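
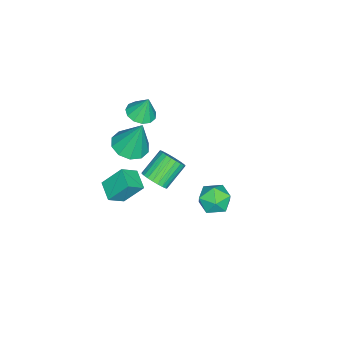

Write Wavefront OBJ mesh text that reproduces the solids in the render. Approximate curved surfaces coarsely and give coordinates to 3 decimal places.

v -3.055 -3.074 1.05
v -2.228 -3.129 1.087
v -3.085 -2.646 2.33
v -2.325 -2.696 0.94
v -2.653 -2.383 0.828
v -3.109 -2.289 0.786
v -3.549 -2.444 0.828
v -3.831 -2.799 0.941
v -3.867 -3.242 1.088
v -3.646 -3.631 1.223
v -3.237 -3.843 1.303
v -2.77 -3.811 1.303
v -2.394 -3.545 1.222
v -1.384 -1.667 -2.71
v -0.847 -1.532 -2.132
v -2.06 -0.997 -1.132
v -2.596 -1.133 -1.71
v -0.848 -1.257 -2.28
v -2.061 -0.722 -1.28
v -0.931 -1.045 -2.494
v -2.143 -0.51 -1.494
v -1.082 -0.927 -2.74
v -2.294 -0.392 -1.74
v -1.279 -0.922 -2.982
v -2.492 -0.387 -1.982
v -1.493 -1.031 -3.182
v -2.705 -0.496 -2.183
v -1.689 -1.237 -3.311
v -2.902 -0.702 -2.311
v -1.839 -1.508 -3.348
v -3.052 -0.973 -2.348
v -1.92 -1.803 -3.288
v -3.133 -1.268 -2.288
v -1.919 -2.078 -3.14
v -3.132 -1.543 -2.14
v -1.837 -2.29 -2.926
v -3.049 -1.755 -1.926
v -1.686 -2.408 -2.68
v -2.898 -1.873 -1.68
v -1.488 -2.413 -2.438
v -2.701 -1.878 -1.438
v -1.275 -2.304 -2.237
v -2.487 -1.769 -1.238
v -1.078 -2.098 -2.109
v -2.291 -1.563 -1.109
v -0.928 -1.827 -2.072
v -2.141 -1.292 -1.072
v 3.625 4.082 2.501
v 3.933 3.687 3.266
v 2.567 3.053 2.394
v 2.875 2.658 3.159
v 2.469 3.477 3.199
v 3.123 4.113 3.265
v 3.377 2.627 2.395
v 4.031 3.263 2.461
v 3.779 2.787 3.201
v 3.219 3.312 3.698
v 3.281 3.428 1.962
v 2.721 3.953 2.459
v 1.965 -3.077 0.052
v 1.597 -2.145 1.221
v 1.262 -2.548 -0.591
v 0.894 -1.615 0.578
v 2.786 -2.365 -0.258
v 2.418 -1.432 0.911
v 2.083 -1.835 -0.901
v 1.715 -0.903 0.268
v 1.209 -1.824 3.024
v 1.704 -1.018 2.732
v 1.231 -1.136 4.956
v 1.105 -0.896 2.695
v 0.546 -1.128 2.784
v 0.241 -1.626 2.965
v 0.304 -2.2 3.169
v 0.714 -2.63 3.317
v 1.312 -2.752 3.354
v 1.871 -2.519 3.264
v 2.177 -2.021 3.084
v 2.113 -1.448 2.88
f 2 1 4
f 2 4 3
f 4 1 5
f 4 5 3
f 5 1 6
f 5 6 3
f 6 1 7
f 6 7 3
f 7 1 8
f 7 8 3
f 8 1 9
f 8 9 3
f 9 1 10
f 9 10 3
f 10 1 11
f 10 11 3
f 11 1 12
f 11 12 3
f 12 1 13
f 12 13 3
f 13 1 2
f 13 2 3
f 15 14 18
f 15 18 16
f 16 18 19
f 16 19 17
f 18 14 20
f 18 20 19
f 19 20 21
f 19 21 17
f 20 14 22
f 20 22 21
f 21 22 23
f 21 23 17
f 22 14 24
f 22 24 23
f 23 24 25
f 23 25 17
f 24 14 26
f 24 26 25
f 25 26 27
f 25 27 17
f 26 14 28
f 26 28 27
f 27 28 29
f 27 29 17
f 28 14 30
f 28 30 29
f 29 30 31
f 29 31 17
f 30 14 32
f 30 32 31
f 31 32 33
f 31 33 17
f 32 14 34
f 32 34 33
f 33 34 35
f 33 35 17
f 34 14 36
f 34 36 35
f 35 36 37
f 35 37 17
f 36 14 38
f 36 38 37
f 37 38 39
f 37 39 17
f 38 14 40
f 38 40 39
f 39 40 41
f 39 41 17
f 40 14 42
f 40 42 41
f 41 42 43
f 41 43 17
f 42 14 44
f 42 44 43
f 43 44 45
f 43 45 17
f 44 14 46
f 44 46 45
f 45 46 47
f 45 47 17
f 46 14 15
f 46 15 47
f 47 15 16
f 47 16 17
f 48 59 53
f 48 53 49
f 48 49 55
f 48 55 58
f 48 58 59
f 49 53 57
f 53 59 52
f 59 58 50
f 58 55 54
f 55 49 56
f 51 57 52
f 51 52 50
f 51 50 54
f 51 54 56
f 51 56 57
f 52 57 53
f 50 52 59
f 54 50 58
f 56 54 55
f 57 56 49
f 61 63 60
f 64 61 60
f 60 63 62
f 62 64 60
f 61 67 63
f 65 61 64
f 65 67 61
f 63 67 62
f 66 64 62
f 62 67 66
f 66 65 64
f 67 65 66
f 69 68 71
f 69 71 70
f 71 68 72
f 71 72 70
f 72 68 73
f 72 73 70
f 73 68 74
f 73 74 70
f 74 68 75
f 74 75 70
f 75 68 76
f 75 76 70
f 76 68 77
f 76 77 70
f 77 68 78
f 77 78 70
f 78 68 79
f 78 79 70
f 79 68 69
f 79 69 70



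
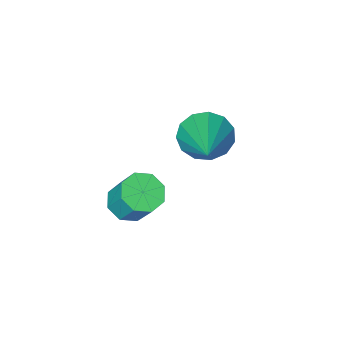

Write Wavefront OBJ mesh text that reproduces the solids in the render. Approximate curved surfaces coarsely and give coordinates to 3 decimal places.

v -0.974 -1.867 0.498
v -0.543 -2.326 0.804
v -0.595 -1.611 1.948
v -1.026 -1.153 1.642
v -0.28 -1.926 0.566
v -0.332 -1.211 1.71
v -0.423 -1.491 0.288
v -0.475 -0.776 1.431
v -0.889 -1.277 0.133
v -0.941 -0.562 1.277
v -1.405 -1.409 0.192
v -1.457 -0.694 1.336
v -1.668 -1.809 0.43
v -1.72 -1.094 1.574
v -1.525 -2.244 0.709
v -1.577 -1.529 1.852
v -1.059 -2.458 0.863
v -1.111 -1.743 2.007
v -4.443 -3.02 0.699
v -3.68 -3.207 0.24
v -3.457 -1.46 1.701
v -3.938 -2.864 -0.041
v -4.355 -2.57 -0.087
v -4.801 -2.419 0.116
v -5.133 -2.459 0.505
v -5.246 -2.676 0.955
v -5.104 -3.003 1.324
v -4.753 -3.335 1.494
v -4.303 -3.567 1.412
v -3.898 -3.625 1.104
v -3.666 -3.491 0.666
f 2 1 5
f 2 5 3
f 3 5 6
f 3 6 4
f 5 1 7
f 5 7 6
f 6 7 8
f 6 8 4
f 7 1 9
f 7 9 8
f 8 9 10
f 8 10 4
f 9 1 11
f 9 11 10
f 10 11 12
f 10 12 4
f 11 1 13
f 11 13 12
f 12 13 14
f 12 14 4
f 13 1 15
f 13 15 14
f 14 15 16
f 14 16 4
f 15 1 17
f 15 17 16
f 16 17 18
f 16 18 4
f 17 1 2
f 17 2 18
f 18 2 3
f 18 3 4
f 20 19 22
f 20 22 21
f 22 19 23
f 22 23 21
f 23 19 24
f 23 24 21
f 24 19 25
f 24 25 21
f 25 19 26
f 25 26 21
f 26 19 27
f 26 27 21
f 27 19 28
f 27 28 21
f 28 19 29
f 28 29 21
f 29 19 30
f 29 30 21
f 30 19 31
f 30 31 21
f 31 19 20
f 31 20 21



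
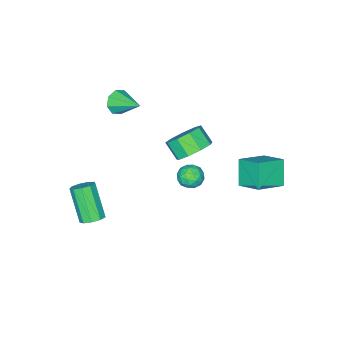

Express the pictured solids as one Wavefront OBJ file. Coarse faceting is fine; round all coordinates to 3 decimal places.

v -0.027 -4.283 2.572
v 0.416 -4.566 3.149
v 0.027 -2.697 3.308
v 0.74 -4.364 2.69
v 0.615 -4.115 2.162
v 0.114 -3.964 1.874
v -0.47 -4.001 1.995
v -0.794 -4.203 2.454
v -0.669 -4.452 2.982
v -0.168 -4.602 3.27
v -4.576 1.809 -1.368
v -2.983 1.417 -0.73
v -4.506 3.166 -0.708
v -2.914 2.774 -0.07
v -3.886 2.426 -2.71
v -2.294 2.034 -2.072
v -3.817 3.783 -2.05
v -2.224 3.391 -1.412
v 1.983 2.253 1.301
v 2.267 1.881 1.87
v 0.993 2.459 1.93
v 1.277 2.087 2.499
v 1.562 2.737 2.305
v 2.174 2.61 1.916
v 1.086 1.73 1.884
v 1.698 1.603 1.495
v 1.712 1.558 2.23
v 2.007 2.18 2.49
v 1.253 2.16 1.31
v 1.548 2.782 1.57
v 2.212 2.049 1.53
v 1.048 2.291 2.27
v 1.216 2.673 2.156
v 1.383 2.454 2.49
v 2.157 2.477 1.558
v 2.324 2.259 1.892
v 1.91 2.762 2.147
v 0.936 2.081 1.908
v 1.103 1.863 2.242
v 1.877 1.886 1.31
v 2.044 1.667 1.644
v 1.35 1.578 1.653
v 2.053 1.641 2.076
v 1.471 1.761 2.446
v 1.358 1.552 2.084
v 1.718 1.477 1.856
v 2.226 2.006 2.229
v 1.644 2.127 2.599
v 1.812 2.509 2.485
v 2.171 2.435 2.256
v 1.9 1.816 2.44
v 1.616 2.213 1.201
v 1.034 2.334 1.571
v 1.089 1.905 1.544
v 1.448 1.831 1.315
v 1.789 2.579 1.354
v 1.207 2.699 1.724
v 1.542 2.863 1.944
v 1.902 2.788 1.716
v 1.36 2.524 1.36
v 3.368 -3.038 -4.185
v 4.043 -3.042 -3.996
v 3.546 -4.206 -2.246
v 2.872 -4.202 -2.435
v 3.822 -2.662 -3.806
v 3.325 -3.826 -2.056
v 3.389 -2.458 -3.793
v 2.892 -3.622 -2.043
v 2.946 -2.525 -3.964
v 2.449 -3.69 -2.214
v 2.701 -2.832 -4.238
v 2.204 -3.997 -2.488
v 2.769 -3.236 -4.487
v 2.272 -4.4 -2.737
v 3.117 -3.546 -4.595
v 2.62 -4.711 -2.845
v 3.583 -3.619 -4.511
v 3.086 -4.784 -2.761
v 3.948 -3.42 -4.275
v 3.451 -4.584 -2.525
v -2.244 -0.979 -1.114
v -1.351 -0.61 -0.611
v -1.442 -1.493 0.197
v -2.336 -1.861 -0.306
v -1.957 -0.285 -0.324
v -2.048 -1.168 0.484
v -2.698 -0.284 -0.407
v -2.789 -1.167 0.401
v -3.227 -0.609 -0.82
v -3.318 -1.491 -0.013
v -3.296 -1.106 -1.372
v -3.387 -1.989 -0.564
v -2.873 -1.544 -1.802
v -2.964 -2.426 -0.994
v -2.156 -1.717 -1.911
v -2.247 -2.6 -1.103
v -1.48 -1.545 -1.646
v -1.571 -2.428 -0.839
v -1.162 -1.108 -1.133
v -1.253 -1.99 -0.325
f 2 1 4
f 2 4 3
f 4 1 5
f 4 5 3
f 5 1 6
f 5 6 3
f 6 1 7
f 6 7 3
f 7 1 8
f 7 8 3
f 8 1 9
f 8 9 3
f 9 1 10
f 9 10 3
f 10 1 2
f 10 2 3
f 12 14 11
f 15 12 11
f 11 14 13
f 13 15 11
f 12 18 14
f 16 12 15
f 16 18 12
f 14 18 13
f 17 15 13
f 13 18 17
f 17 16 15
f 18 16 17
f 19 56 35
f 56 30 59
f 35 59 24
f 56 59 35
f 19 35 31
f 35 24 36
f 31 36 20
f 35 36 31
f 19 31 40
f 31 20 41
f 40 41 26
f 31 41 40
f 19 40 52
f 40 26 55
f 52 55 29
f 40 55 52
f 19 52 56
f 52 29 60
f 56 60 30
f 52 60 56
f 20 36 47
f 36 24 50
f 47 50 28
f 36 50 47
f 24 59 37
f 59 30 58
f 37 58 23
f 59 58 37
f 30 60 57
f 60 29 53
f 57 53 21
f 60 53 57
f 29 55 54
f 55 26 42
f 54 42 25
f 55 42 54
f 26 41 46
f 41 20 43
f 46 43 27
f 41 43 46
f 22 48 34
f 48 28 49
f 34 49 23
f 48 49 34
f 22 34 32
f 34 23 33
f 32 33 21
f 34 33 32
f 22 32 39
f 32 21 38
f 39 38 25
f 32 38 39
f 22 39 44
f 39 25 45
f 44 45 27
f 39 45 44
f 22 44 48
f 44 27 51
f 48 51 28
f 44 51 48
f 23 49 37
f 49 28 50
f 37 50 24
f 49 50 37
f 21 33 57
f 33 23 58
f 57 58 30
f 33 58 57
f 25 38 54
f 38 21 53
f 54 53 29
f 38 53 54
f 27 45 46
f 45 25 42
f 46 42 26
f 45 42 46
f 28 51 47
f 51 27 43
f 47 43 20
f 51 43 47
f 62 61 65
f 62 65 63
f 63 65 66
f 63 66 64
f 65 61 67
f 65 67 66
f 66 67 68
f 66 68 64
f 67 61 69
f 67 69 68
f 68 69 70
f 68 70 64
f 69 61 71
f 69 71 70
f 70 71 72
f 70 72 64
f 71 61 73
f 71 73 72
f 72 73 74
f 72 74 64
f 73 61 75
f 73 75 74
f 74 75 76
f 74 76 64
f 75 61 77
f 75 77 76
f 76 77 78
f 76 78 64
f 77 61 79
f 77 79 78
f 78 79 80
f 78 80 64
f 79 61 62
f 79 62 80
f 80 62 63
f 80 63 64
f 82 81 85
f 82 85 83
f 83 85 86
f 83 86 84
f 85 81 87
f 85 87 86
f 86 87 88
f 86 88 84
f 87 81 89
f 87 89 88
f 88 89 90
f 88 90 84
f 89 81 91
f 89 91 90
f 90 91 92
f 90 92 84
f 91 81 93
f 91 93 92
f 92 93 94
f 92 94 84
f 93 81 95
f 93 95 94
f 94 95 96
f 94 96 84
f 95 81 97
f 95 97 96
f 96 97 98
f 96 98 84
f 97 81 99
f 97 99 98
f 98 99 100
f 98 100 84
f 99 81 82
f 99 82 100
f 100 82 83
f 100 83 84



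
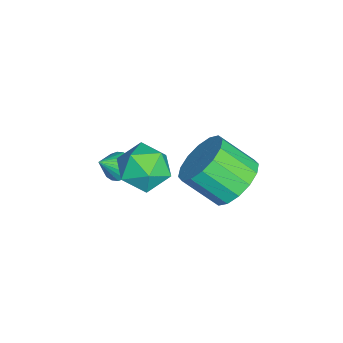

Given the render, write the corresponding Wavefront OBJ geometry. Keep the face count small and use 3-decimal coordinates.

v -1.455 -2.013 -3.659
v -0.967 -1.694 -3.84
v -0.745 -2.567 -2.721
v -1.081 -1.53 -3.656
v -1.27 -1.462 -3.473
v -1.495 -1.502 -3.327
v -1.712 -1.644 -3.246
v -1.878 -1.859 -3.247
v -1.96 -2.104 -3.33
v -1.943 -2.331 -3.478
v -1.828 -2.495 -3.662
v -1.64 -2.563 -3.845
v -1.415 -2.523 -3.991
v -1.198 -2.381 -4.071
v -1.031 -2.166 -4.07
v -0.949 -1.921 -3.987
v 1.419 2.435 -0.919
v 2.102 2.928 -0.242
v 1.943 1.698 0.815
v 1.261 1.205 0.139
v 1.595 3.117 -0.099
v 1.436 1.886 0.958
v 1.041 3.122 -0.176
v 0.882 1.892 0.881
v 0.589 2.944 -0.452
v 0.43 1.713 0.606
v 0.359 2.629 -0.852
v 0.2 1.398 0.205
v 0.413 2.262 -1.271
v 0.255 1.032 -0.214
v 0.737 1.942 -1.595
v 0.578 0.712 -0.538
v 1.244 1.754 -1.738
v 1.085 0.523 -0.681
v 1.798 1.748 -1.661
v 1.639 0.518 -0.604
v 2.25 1.927 -1.386
v 2.091 0.696 -0.328
v 2.48 2.242 -0.985
v 2.321 1.011 0.072
v 2.425 2.608 -0.566
v 2.267 1.378 0.491
v -0.668 -0.182 -1.918
v 0.344 0.121 -2.024
v -0.164 -1.821 -1.796
v 0.848 -1.518 -1.902
v 0.31 -1.273 -1.02
v -0.001 -0.261 -1.095
v 0.181 -1.439 -2.725
v -0.13 -0.427 -2.8
v 0.869 -0.656 -2.523
v 0.949 -0.553 -1.469
v -0.769 -1.147 -2.351
v -0.689 -1.044 -1.297
f 2 1 4
f 2 4 3
f 4 1 5
f 4 5 3
f 5 1 6
f 5 6 3
f 6 1 7
f 6 7 3
f 7 1 8
f 7 8 3
f 8 1 9
f 8 9 3
f 9 1 10
f 9 10 3
f 10 1 11
f 10 11 3
f 11 1 12
f 11 12 3
f 12 1 13
f 12 13 3
f 13 1 14
f 13 14 3
f 14 1 15
f 14 15 3
f 15 1 16
f 15 16 3
f 16 1 2
f 16 2 3
f 18 17 21
f 18 21 19
f 19 21 22
f 19 22 20
f 21 17 23
f 21 23 22
f 22 23 24
f 22 24 20
f 23 17 25
f 23 25 24
f 24 25 26
f 24 26 20
f 25 17 27
f 25 27 26
f 26 27 28
f 26 28 20
f 27 17 29
f 27 29 28
f 28 29 30
f 28 30 20
f 29 17 31
f 29 31 30
f 30 31 32
f 30 32 20
f 31 17 33
f 31 33 32
f 32 33 34
f 32 34 20
f 33 17 35
f 33 35 34
f 34 35 36
f 34 36 20
f 35 17 37
f 35 37 36
f 36 37 38
f 36 38 20
f 37 17 39
f 37 39 38
f 38 39 40
f 38 40 20
f 39 17 41
f 39 41 40
f 40 41 42
f 40 42 20
f 41 17 18
f 41 18 42
f 42 18 19
f 42 19 20
f 43 54 48
f 43 48 44
f 43 44 50
f 43 50 53
f 43 53 54
f 44 48 52
f 48 54 47
f 54 53 45
f 53 50 49
f 50 44 51
f 46 52 47
f 46 47 45
f 46 45 49
f 46 49 51
f 46 51 52
f 47 52 48
f 45 47 54
f 49 45 53
f 51 49 50
f 52 51 44



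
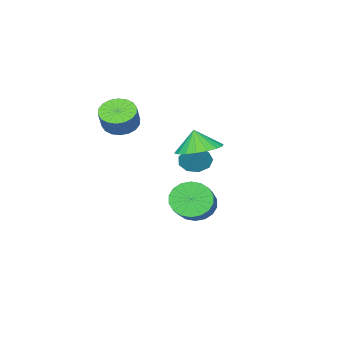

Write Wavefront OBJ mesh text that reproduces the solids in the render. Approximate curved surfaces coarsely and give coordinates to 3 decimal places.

v -0.603 1.81 2.877
v 0.391 2.031 2.94
v -0.597 1.51 3.863
v 0.193 2.422 3.06
v -0.163 2.691 3.144
v -0.605 2.786 3.175
v -1.048 2.687 3.147
v -1.402 2.415 3.066
v -1.598 2.023 2.948
v -1.596 1.589 2.815
v -1.398 1.199 2.695
v -1.043 0.929 2.611
v -0.6 0.835 2.58
v -0.158 0.933 2.607
v 0.197 1.205 2.689
v 0.392 1.597 2.807
v -2.946 -0.675 -1.822
v -2.591 -0.324 -2.642
v -1.26 0.725 -1.619
v -1.614 0.375 -0.798
v -2.894 -0.04 -2.54
v -1.563 1.009 -1.517
v -3.206 0.118 -2.296
v -1.875 1.168 -1.273
v -3.467 0.119 -1.958
v -2.136 1.169 -0.934
v -3.625 -0.037 -1.592
v -2.294 1.013 -0.569
v -3.648 -0.319 -1.273
v -2.317 0.731 -0.25
v -3.532 -0.672 -1.062
v -2.201 0.378 -0.038
v -3.3 -1.025 -1.001
v -1.969 0.024 0.022
v -2.997 -1.309 -1.103
v -1.666 -0.26 -0.08
v -2.685 -1.468 -1.347
v -1.354 -0.418 -0.324
v -2.424 -1.469 -1.686
v -1.093 -0.419 -0.662
v -2.266 -1.313 -2.051
v -0.935 -0.263 -1.028
v -2.243 -1.031 -2.37
v -0.912 0.019 -1.347
v -2.359 -0.678 -2.582
v -1.028 0.372 -1.558
v -2.041 0.204 1.311
v -1.432 0.309 0.905
v -1.239 0.876 2.689
v -1.729 0.718 0.879
v -2.173 0.886 1.055
v -2.555 0.736 1.351
v -2.697 0.336 1.629
v -2.532 -0.125 1.757
v -2.137 -0.432 1.677
v -1.698 -0.441 1.426
v -1.419 -0.149 1.121
v -0.675 -2.871 3.024
v 0.009 -2.714 2.582
v 0.52 -2.372 3.494
v -0.165 -2.529 3.936
v -0.175 -2.395 2.565
v 0.336 -2.052 3.477
v -0.458 -2.169 2.639
v 0.053 -1.827 3.551
v -0.784 -2.083 2.789
v -0.273 -1.74 3.701
v -1.089 -2.152 2.986
v -0.578 -1.81 3.898
v -1.311 -2.364 3.19
v -0.801 -2.022 4.102
v -1.408 -2.677 3.362
v -0.897 -2.335 4.274
v -1.36 -3.028 3.466
v -0.849 -2.686 4.378
v -1.176 -3.348 3.483
v -0.665 -3.005 4.395
v -0.893 -3.573 3.409
v -0.382 -3.231 4.321
v -0.567 -3.66 3.259
v -0.056 -3.317 4.171
v -0.262 -3.59 3.062
v 0.249 -3.248 3.974
v -0.039 -3.378 2.858
v 0.471 -3.036 3.77
v 0.057 -3.065 2.686
v 0.568 -2.723 3.598
f 2 1 4
f 2 4 3
f 4 1 5
f 4 5 3
f 5 1 6
f 5 6 3
f 6 1 7
f 6 7 3
f 7 1 8
f 7 8 3
f 8 1 9
f 8 9 3
f 9 1 10
f 9 10 3
f 10 1 11
f 10 11 3
f 11 1 12
f 11 12 3
f 12 1 13
f 12 13 3
f 13 1 14
f 13 14 3
f 14 1 15
f 14 15 3
f 15 1 16
f 15 16 3
f 16 1 2
f 16 2 3
f 18 17 21
f 18 21 19
f 19 21 22
f 19 22 20
f 21 17 23
f 21 23 22
f 22 23 24
f 22 24 20
f 23 17 25
f 23 25 24
f 24 25 26
f 24 26 20
f 25 17 27
f 25 27 26
f 26 27 28
f 26 28 20
f 27 17 29
f 27 29 28
f 28 29 30
f 28 30 20
f 29 17 31
f 29 31 30
f 30 31 32
f 30 32 20
f 31 17 33
f 31 33 32
f 32 33 34
f 32 34 20
f 33 17 35
f 33 35 34
f 34 35 36
f 34 36 20
f 35 17 37
f 35 37 36
f 36 37 38
f 36 38 20
f 37 17 39
f 37 39 38
f 38 39 40
f 38 40 20
f 39 17 41
f 39 41 40
f 40 41 42
f 40 42 20
f 41 17 43
f 41 43 42
f 42 43 44
f 42 44 20
f 43 17 45
f 43 45 44
f 44 45 46
f 44 46 20
f 45 17 18
f 45 18 46
f 46 18 19
f 46 19 20
f 48 47 50
f 48 50 49
f 50 47 51
f 50 51 49
f 51 47 52
f 51 52 49
f 52 47 53
f 52 53 49
f 53 47 54
f 53 54 49
f 54 47 55
f 54 55 49
f 55 47 56
f 55 56 49
f 56 47 57
f 56 57 49
f 57 47 48
f 57 48 49
f 59 58 62
f 59 62 60
f 60 62 63
f 60 63 61
f 62 58 64
f 62 64 63
f 63 64 65
f 63 65 61
f 64 58 66
f 64 66 65
f 65 66 67
f 65 67 61
f 66 58 68
f 66 68 67
f 67 68 69
f 67 69 61
f 68 58 70
f 68 70 69
f 69 70 71
f 69 71 61
f 70 58 72
f 70 72 71
f 71 72 73
f 71 73 61
f 72 58 74
f 72 74 73
f 73 74 75
f 73 75 61
f 74 58 76
f 74 76 75
f 75 76 77
f 75 77 61
f 76 58 78
f 76 78 77
f 77 78 79
f 77 79 61
f 78 58 80
f 78 80 79
f 79 80 81
f 79 81 61
f 80 58 82
f 80 82 81
f 81 82 83
f 81 83 61
f 82 58 84
f 82 84 83
f 83 84 85
f 83 85 61
f 84 58 86
f 84 86 85
f 85 86 87
f 85 87 61
f 86 58 59
f 86 59 87
f 87 59 60
f 87 60 61



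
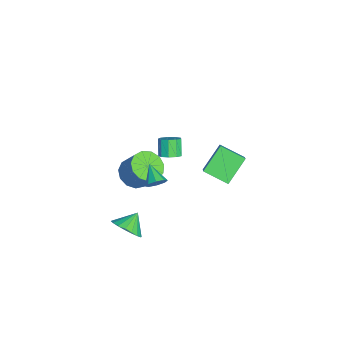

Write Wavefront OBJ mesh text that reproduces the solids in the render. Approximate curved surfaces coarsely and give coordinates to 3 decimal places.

v 3.435 -1.707 -3.642
v 3.862 -2.145 -2.838
v 2.705 -1.053 -2.898
v 4.12 -1.782 -2.904
v 4.242 -1.405 -3.115
v 4.204 -1.087 -3.431
v 4.014 -0.892 -3.789
v 3.709 -0.859 -4.117
v 3.35 -0.993 -4.352
v 3.008 -1.269 -4.446
v 2.75 -1.631 -4.38
v 2.628 -2.008 -4.169
v 2.665 -2.326 -3.853
v 2.855 -2.521 -3.495
v 3.16 -2.555 -3.167
v 3.52 -2.42 -2.932
v 2.385 0.009 -0.414
v 2.72 -0.019 0.142
v 1.275 -0.369 0.234
v 2.52 0.43 0.062
v 2.242 0.632 -0.297
v 2.047 0.469 -0.725
v 2.05 0.037 -0.971
v 2.25 -0.412 -0.891
v 2.528 -0.614 -0.532
v 2.723 -0.451 -0.104
v 0.926 0.794 0.612
v 1.36 1.141 0.968
v 0.647 1.133 1.844
v 0.214 0.786 1.488
v 1.084 1.421 0.746
v 0.371 1.413 1.622
v 0.734 1.407 0.461
v 0.021 1.399 1.338
v 0.474 1.107 0.247
v -0.239 1.098 1.123
v 0.426 0.66 0.203
v -0.287 0.651 1.08
v 0.612 0.276 0.351
v -0.101 0.268 1.227
v 0.945 0.135 0.621
v 0.232 0.126 1.497
v 1.27 0.302 0.886
v 0.557 0.293 1.763
v 1.434 0.699 1.023
v 0.721 0.691 1.9
v -2.354 -1.239 -4.733
v -1.39 -1.191 -5.196
v -0.723 -0.433 -3.731
v -1.686 -0.481 -3.267
v -1.672 -0.676 -5.335
v -1.004 0.082 -3.869
v -2.169 -0.34 -5.282
v -1.502 0.419 -3.817
v -2.725 -0.289 -5.055
v -2.058 0.469 -3.59
v -3.164 -0.54 -4.726
v -2.496 0.218 -3.26
v -3.345 -1.013 -4.399
v -2.677 -0.255 -2.933
v -3.211 -1.558 -4.178
v -2.544 -0.799 -2.712
v -2.805 -2.001 -4.133
v -2.138 -1.243 -2.667
v -2.256 -2.203 -4.278
v -1.589 -1.445 -2.813
v -1.738 -2.099 -4.568
v -1.07 -1.34 -3.103
v -1.415 -1.721 -4.911
v -0.748 -0.963 -3.445
v 2.367 3.474 3.196
v 3.303 3.473 4.083
v 2.922 4.798 2.612
v 3.858 4.797 3.499
v 3.442 2.523 2.061
v 4.378 2.522 2.948
v 3.997 3.847 1.477
v 4.933 3.846 2.364
f 2 1 4
f 2 4 3
f 4 1 5
f 4 5 3
f 5 1 6
f 5 6 3
f 6 1 7
f 6 7 3
f 7 1 8
f 7 8 3
f 8 1 9
f 8 9 3
f 9 1 10
f 9 10 3
f 10 1 11
f 10 11 3
f 11 1 12
f 11 12 3
f 12 1 13
f 12 13 3
f 13 1 14
f 13 14 3
f 14 1 15
f 14 15 3
f 15 1 16
f 15 16 3
f 16 1 2
f 16 2 3
f 18 17 20
f 18 20 19
f 20 17 21
f 20 21 19
f 21 17 22
f 21 22 19
f 22 17 23
f 22 23 19
f 23 17 24
f 23 24 19
f 24 17 25
f 24 25 19
f 25 17 26
f 25 26 19
f 26 17 18
f 26 18 19
f 28 27 31
f 28 31 29
f 29 31 32
f 29 32 30
f 31 27 33
f 31 33 32
f 32 33 34
f 32 34 30
f 33 27 35
f 33 35 34
f 34 35 36
f 34 36 30
f 35 27 37
f 35 37 36
f 36 37 38
f 36 38 30
f 37 27 39
f 37 39 38
f 38 39 40
f 38 40 30
f 39 27 41
f 39 41 40
f 40 41 42
f 40 42 30
f 41 27 43
f 41 43 42
f 42 43 44
f 42 44 30
f 43 27 45
f 43 45 44
f 44 45 46
f 44 46 30
f 45 27 28
f 45 28 46
f 46 28 29
f 46 29 30
f 48 47 51
f 48 51 49
f 49 51 52
f 49 52 50
f 51 47 53
f 51 53 52
f 52 53 54
f 52 54 50
f 53 47 55
f 53 55 54
f 54 55 56
f 54 56 50
f 55 47 57
f 55 57 56
f 56 57 58
f 56 58 50
f 57 47 59
f 57 59 58
f 58 59 60
f 58 60 50
f 59 47 61
f 59 61 60
f 60 61 62
f 60 62 50
f 61 47 63
f 61 63 62
f 62 63 64
f 62 64 50
f 63 47 65
f 63 65 64
f 64 65 66
f 64 66 50
f 65 47 67
f 65 67 66
f 66 67 68
f 66 68 50
f 67 47 69
f 67 69 68
f 68 69 70
f 68 70 50
f 69 47 48
f 69 48 70
f 70 48 49
f 70 49 50
f 72 74 71
f 75 72 71
f 71 74 73
f 73 75 71
f 72 78 74
f 76 72 75
f 76 78 72
f 74 78 73
f 77 75 73
f 73 78 77
f 77 76 75
f 78 76 77



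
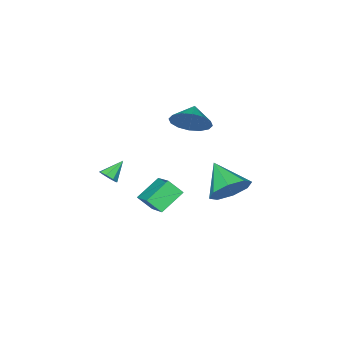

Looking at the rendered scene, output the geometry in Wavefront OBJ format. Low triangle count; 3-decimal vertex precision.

v -0.362 -1.798 -3.737
v 0.318 -0.388 -2.891
v 0.854 -1.905 -4.537
v 1.535 -0.495 -3.691
v 0.025 -2.385 -3.069
v 0.706 -0.975 -2.223
v 1.242 -2.492 -3.869
v 1.922 -1.082 -3.023
v 0.394 0.135 2.029
v 1.078 -0.301 2.578
v -0.334 -0.375 2.531
v 0.957 0.121 2.831
v 0.684 0.548 2.869
v 0.334 0.863 2.681
v -0 0.984 2.319
v -0.229 0.876 1.879
v -0.291 0.57 1.48
v -0.169 0.148 1.227
v 0.103 -0.279 1.189
v 0.453 -0.594 1.376
v 0.787 -0.714 1.738
v 1.016 -0.607 2.178
v -0.501 1.772 -2.029
v 0.056 2.156 -1.226
v -0.859 0.328 -1.091
v -0.718 2.369 -1.193
v -1.365 2.233 -1.65
v -1.505 1.827 -2.329
v -1.058 1.389 -2.833
v -0.284 1.175 -2.865
v 0.363 1.312 -2.408
v 0.504 1.718 -1.729
v 3.038 -2.379 -1.581
v 3.328 -2.175 -1.214
v 2.162 -2.361 -0.899
v 3.158 -1.904 -1.438
v 2.919 -1.912 -1.746
v 2.749 -2.193 -1.957
v 2.749 -2.583 -1.948
v 2.918 -2.854 -1.723
v 3.157 -2.846 -1.415
v 3.327 -2.565 -1.204
f 2 4 1
f 5 2 1
f 1 4 3
f 3 5 1
f 2 8 4
f 6 2 5
f 6 8 2
f 4 8 3
f 7 5 3
f 3 8 7
f 7 6 5
f 8 6 7
f 10 9 12
f 10 12 11
f 12 9 13
f 12 13 11
f 13 9 14
f 13 14 11
f 14 9 15
f 14 15 11
f 15 9 16
f 15 16 11
f 16 9 17
f 16 17 11
f 17 9 18
f 17 18 11
f 18 9 19
f 18 19 11
f 19 9 20
f 19 20 11
f 20 9 21
f 20 21 11
f 21 9 22
f 21 22 11
f 22 9 10
f 22 10 11
f 24 23 26
f 24 26 25
f 26 23 27
f 26 27 25
f 27 23 28
f 27 28 25
f 28 23 29
f 28 29 25
f 29 23 30
f 29 30 25
f 30 23 31
f 30 31 25
f 31 23 32
f 31 32 25
f 32 23 24
f 32 24 25
f 34 33 36
f 34 36 35
f 36 33 37
f 36 37 35
f 37 33 38
f 37 38 35
f 38 33 39
f 38 39 35
f 39 33 40
f 39 40 35
f 40 33 41
f 40 41 35
f 41 33 42
f 41 42 35
f 42 33 34
f 42 34 35



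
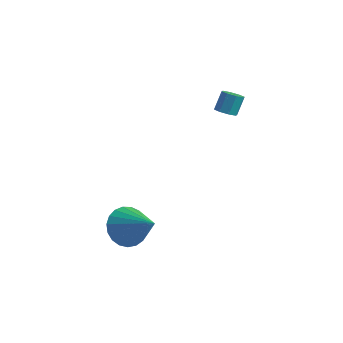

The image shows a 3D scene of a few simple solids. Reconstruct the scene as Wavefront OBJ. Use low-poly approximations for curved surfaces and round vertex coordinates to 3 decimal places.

v -3.221 3.672 1.639
v -2.836 4.005 1.431
v -2.813 4.541 2.334
v -3.199 4.208 2.541
v -3.226 4.145 1.358
v -3.203 4.681 2.261
v -3.613 4.009 1.449
v -3.591 4.544 2.352
v -3.771 3.675 1.651
v -3.748 4.21 2.554
v -3.607 3.339 1.846
v -3.584 3.875 2.749
v -3.217 3.199 1.919
v -3.194 3.735 2.822
v -2.829 3.336 1.828
v -2.807 3.871 2.731
v -2.672 3.67 1.626
v -2.649 4.205 2.529
v -4.784 -1.482 -3.614
v -4.229 -0.797 -4.238
v -3.056 -1.798 -2.426
v -4.395 -0.523 -3.923
v -4.628 -0.415 -3.555
v -4.889 -0.491 -3.197
v -5.131 -0.739 -2.911
v -5.313 -1.115 -2.747
v -5.403 -1.554 -2.732
v -5.387 -1.981 -2.87
v -5.266 -2.322 -3.137
v -5.062 -2.517 -3.486
v -4.809 -2.534 -3.857
v -4.552 -2.368 -4.186
v -4.336 -2.049 -4.416
v -4.196 -1.632 -4.508
v -4.158 -1.189 -4.445
f 2 1 5
f 2 5 3
f 3 5 6
f 3 6 4
f 5 1 7
f 5 7 6
f 6 7 8
f 6 8 4
f 7 1 9
f 7 9 8
f 8 9 10
f 8 10 4
f 9 1 11
f 9 11 10
f 10 11 12
f 10 12 4
f 11 1 13
f 11 13 12
f 12 13 14
f 12 14 4
f 13 1 15
f 13 15 14
f 14 15 16
f 14 16 4
f 15 1 17
f 15 17 16
f 16 17 18
f 16 18 4
f 17 1 2
f 17 2 18
f 18 2 3
f 18 3 4
f 20 19 22
f 20 22 21
f 22 19 23
f 22 23 21
f 23 19 24
f 23 24 21
f 24 19 25
f 24 25 21
f 25 19 26
f 25 26 21
f 26 19 27
f 26 27 21
f 27 19 28
f 27 28 21
f 28 19 29
f 28 29 21
f 29 19 30
f 29 30 21
f 30 19 31
f 30 31 21
f 31 19 32
f 31 32 21
f 32 19 33
f 32 33 21
f 33 19 34
f 33 34 21
f 34 19 35
f 34 35 21
f 35 19 20
f 35 20 21



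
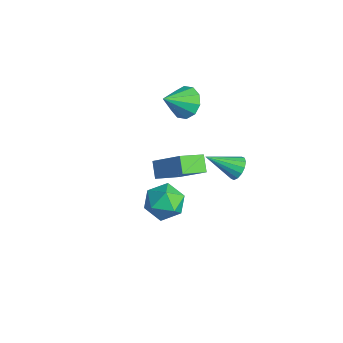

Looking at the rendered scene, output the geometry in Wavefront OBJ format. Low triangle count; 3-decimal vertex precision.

v -1.136 1.457 -2.528
v -1.043 0.14 -1.881
v 0.196 2.201 -1.203
v 0.289 0.884 -0.557
v -0.409 1.216 -3.123
v -0.316 -0.101 -2.477
v 0.923 1.96 -1.799
v 1.016 0.643 -1.152
v 3.796 1.947 1.363
v 4.244 2.031 1.812
v 3.124 0.653 2.277
v 3.993 2.226 1.904
v 3.689 2.347 1.851
v 3.413 2.36 1.667
v 3.24 2.262 1.402
v 3.216 2.08 1.127
v 3.347 1.862 0.914
v 3.598 1.667 0.822
v 3.902 1.547 0.875
v 4.178 1.533 1.059
v 4.351 1.631 1.324
v 4.375 1.813 1.6
v 3.563 -0.999 0.559
v 4.513 -1.306 0.349
v 3.327 -2.354 1.471
v 4.277 -2.661 1.261
v 4.123 -1.848 1.858
v 4.269 -1.011 1.295
v 3.571 -2.649 0.525
v 3.717 -1.812 -0.038
v 4.518 -2.325 0.329
v 4.859 -1.83 1.152
v 2.981 -1.83 0.668
v 3.322 -1.335 1.491
v 0.248 1.177 3.45
v 0.566 1.728 4.073
v 0.392 -0.037 4.45
v 0.019 1.708 4.128
v -0.44 1.485 3.923
v -0.637 1.145 3.539
v -0.496 0.817 3.12
v -0.071 0.627 2.827
v 0.476 0.647 2.773
v 0.936 0.87 2.977
v 1.133 1.21 3.362
v 0.992 1.538 3.78
f 2 4 1
f 5 2 1
f 1 4 3
f 3 5 1
f 2 8 4
f 6 2 5
f 6 8 2
f 4 8 3
f 7 5 3
f 3 8 7
f 7 6 5
f 8 6 7
f 10 9 12
f 10 12 11
f 12 9 13
f 12 13 11
f 13 9 14
f 13 14 11
f 14 9 15
f 14 15 11
f 15 9 16
f 15 16 11
f 16 9 17
f 16 17 11
f 17 9 18
f 17 18 11
f 18 9 19
f 18 19 11
f 19 9 20
f 19 20 11
f 20 9 21
f 20 21 11
f 21 9 22
f 21 22 11
f 22 9 10
f 22 10 11
f 23 34 28
f 23 28 24
f 23 24 30
f 23 30 33
f 23 33 34
f 24 28 32
f 28 34 27
f 34 33 25
f 33 30 29
f 30 24 31
f 26 32 27
f 26 27 25
f 26 25 29
f 26 29 31
f 26 31 32
f 27 32 28
f 25 27 34
f 29 25 33
f 31 29 30
f 32 31 24
f 36 35 38
f 36 38 37
f 38 35 39
f 38 39 37
f 39 35 40
f 39 40 37
f 40 35 41
f 40 41 37
f 41 35 42
f 41 42 37
f 42 35 43
f 42 43 37
f 43 35 44
f 43 44 37
f 44 35 45
f 44 45 37
f 45 35 46
f 45 46 37
f 46 35 36
f 46 36 37



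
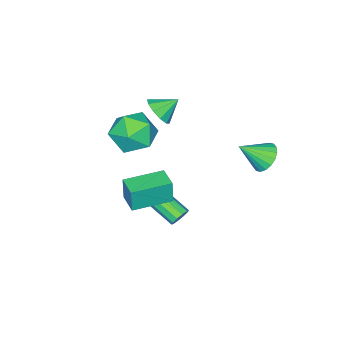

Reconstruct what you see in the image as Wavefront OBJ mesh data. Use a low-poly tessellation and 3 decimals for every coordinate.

v 2.247 1.651 -2.368
v 2.247 1.612 -1.229
v 2.773 2.513 -2.339
v 2.773 2.474 -1.2
v 3.767 0.726 -2.4
v 3.767 0.687 -1.261
v 4.293 1.588 -2.371
v 4.293 1.549 -1.232
v 0.269 -1.097 -0.265
v 0.933 -0.167 -0.09
v 1.367 -1.613 -1.69
v 2.031 -0.683 -1.515
v 2.024 -1.542 -0.74
v 1.345 -1.223 0.14
v 0.955 -0.557 -1.92
v 0.276 -0.238 -1.04
v 1.357 0.167 -1.113
v 2.017 -0.441 -0.384
v 0.283 -1.339 -1.396
v 0.943 -1.947 -0.667
v -2.081 3.617 -2.373
v -1.446 3.864 -2.753
v -1.239 2.843 -1.467
v -1.488 4.106 -2.507
v -1.648 4.251 -2.235
v -1.894 4.27 -1.991
v -2.176 4.16 -1.822
v -2.44 3.943 -1.762
v -2.633 3.661 -1.824
v -2.717 3.37 -1.994
v -2.674 3.128 -2.24
v -2.515 2.983 -2.512
v -2.269 2.964 -2.756
v -1.987 3.074 -2.925
v -1.723 3.291 -2.985
v -1.53 3.573 -2.923
v -1.143 -1.369 -1.331
v -0.589 -0.832 -1.16
v -1.857 -0.831 -0.709
v -0.826 -0.683 -1.561
v -1.183 -0.796 -1.873
v -1.525 -1.128 -1.979
v -1.721 -1.552 -1.837
v -1.696 -1.906 -1.502
v -1.459 -2.055 -1.102
v -1.102 -1.942 -0.789
v -0.76 -1.61 -0.683
v -0.564 -1.186 -0.825
v 1.823 2.138 -4.43
v 2.013 1.934 -4.845
v 1.967 -0.022 -3.905
v 1.777 0.182 -3.49
v 2.249 2.016 -4.662
v 2.203 0.061 -3.722
v 2.322 2.145 -4.391
v 2.275 0.189 -3.451
v 2.204 2.271 -4.134
v 2.158 0.315 -3.195
v 1.941 2.346 -3.991
v 1.895 0.391 -3.051
v 1.633 2.342 -4.015
v 1.587 0.386 -3.075
v 1.397 2.259 -4.198
v 1.351 0.304 -3.258
v 1.325 2.131 -4.469
v 1.278 0.175 -3.529
v 1.442 2.005 -4.725
v 1.396 0.049 -3.786
v 1.705 1.929 -4.869
v 1.659 -0.026 -3.929
f 2 4 1
f 5 2 1
f 1 4 3
f 3 5 1
f 2 8 4
f 6 2 5
f 6 8 2
f 4 8 3
f 7 5 3
f 3 8 7
f 7 6 5
f 8 6 7
f 9 20 14
f 9 14 10
f 9 10 16
f 9 16 19
f 9 19 20
f 10 14 18
f 14 20 13
f 20 19 11
f 19 16 15
f 16 10 17
f 12 18 13
f 12 13 11
f 12 11 15
f 12 15 17
f 12 17 18
f 13 18 14
f 11 13 20
f 15 11 19
f 17 15 16
f 18 17 10
f 22 21 24
f 22 24 23
f 24 21 25
f 24 25 23
f 25 21 26
f 25 26 23
f 26 21 27
f 26 27 23
f 27 21 28
f 27 28 23
f 28 21 29
f 28 29 23
f 29 21 30
f 29 30 23
f 30 21 31
f 30 31 23
f 31 21 32
f 31 32 23
f 32 21 33
f 32 33 23
f 33 21 34
f 33 34 23
f 34 21 35
f 34 35 23
f 35 21 36
f 35 36 23
f 36 21 22
f 36 22 23
f 38 37 40
f 38 40 39
f 40 37 41
f 40 41 39
f 41 37 42
f 41 42 39
f 42 37 43
f 42 43 39
f 43 37 44
f 43 44 39
f 44 37 45
f 44 45 39
f 45 37 46
f 45 46 39
f 46 37 47
f 46 47 39
f 47 37 48
f 47 48 39
f 48 37 38
f 48 38 39
f 50 49 53
f 50 53 51
f 51 53 54
f 51 54 52
f 53 49 55
f 53 55 54
f 54 55 56
f 54 56 52
f 55 49 57
f 55 57 56
f 56 57 58
f 56 58 52
f 57 49 59
f 57 59 58
f 58 59 60
f 58 60 52
f 59 49 61
f 59 61 60
f 60 61 62
f 60 62 52
f 61 49 63
f 61 63 62
f 62 63 64
f 62 64 52
f 63 49 65
f 63 65 64
f 64 65 66
f 64 66 52
f 65 49 67
f 65 67 66
f 66 67 68
f 66 68 52
f 67 49 69
f 67 69 68
f 68 69 70
f 68 70 52
f 69 49 50
f 69 50 70
f 70 50 51
f 70 51 52



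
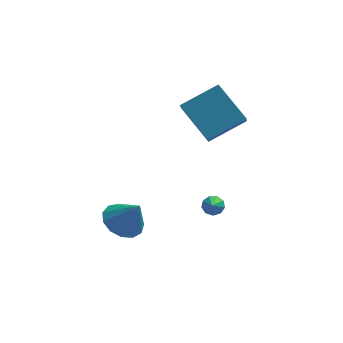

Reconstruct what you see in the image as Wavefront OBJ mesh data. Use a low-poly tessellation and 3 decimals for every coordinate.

v -2.131 0.646 3.018
v -0.519 1.375 3.86
v -2.105 1.528 2.204
v -0.492 2.257 3.046
v -0.928 -0.557 1.754
v 0.685 0.172 2.596
v -0.901 0.325 0.94
v 0.711 1.054 1.782
v -0.661 -0.318 -2.79
v -0.222 -0.167 -2.579
v -0.719 -1.102 -2.11
v -0.49 -0.01 -2.421
v -0.839 0.003 -2.436
v -1.104 -0.134 -2.617
v -1.162 -0.357 -2.879
v -0.985 -0.562 -3.099
v -0.657 -0.653 -3.175
v -0.331 -0.587 -3.071
v -0.159 -0.395 -2.836
v -4.33 -3.43 -1.262
v -3.563 -3.735 -1.772
v -3.61 -3.77 0.022
v -3.483 -3.203 -1.676
v -3.672 -2.743 -1.449
v -4.069 -2.501 -1.162
v -4.55 -2.555 -0.907
v -4.96 -2.886 -0.764
v -5.171 -3.39 -0.78
v -5.114 -3.907 -0.948
v -4.809 -4.273 -1.216
v -4.351 -4.371 -1.498
v -3.887 -4.17 -1.706
f 2 4 1
f 5 2 1
f 1 4 3
f 3 5 1
f 2 8 4
f 6 2 5
f 6 8 2
f 4 8 3
f 7 5 3
f 3 8 7
f 7 6 5
f 8 6 7
f 10 9 12
f 10 12 11
f 12 9 13
f 12 13 11
f 13 9 14
f 13 14 11
f 14 9 15
f 14 15 11
f 15 9 16
f 15 16 11
f 16 9 17
f 16 17 11
f 17 9 18
f 17 18 11
f 18 9 19
f 18 19 11
f 19 9 10
f 19 10 11
f 21 20 23
f 21 23 22
f 23 20 24
f 23 24 22
f 24 20 25
f 24 25 22
f 25 20 26
f 25 26 22
f 26 20 27
f 26 27 22
f 27 20 28
f 27 28 22
f 28 20 29
f 28 29 22
f 29 20 30
f 29 30 22
f 30 20 31
f 30 31 22
f 31 20 32
f 31 32 22
f 32 20 21
f 32 21 22



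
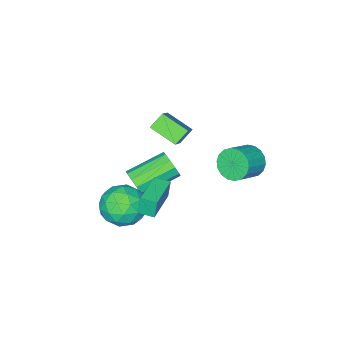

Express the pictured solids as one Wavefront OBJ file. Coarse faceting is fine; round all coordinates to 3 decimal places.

v -3.463 0.982 -1.581
v -3.026 0.668 -2.352
v -1.74 0.783 -1.67
v -2.177 1.098 -0.899
v -3.032 1.082 -2.41
v -1.746 1.197 -1.728
v -3.123 1.476 -2.305
v -1.837 1.592 -1.623
v -3.282 1.773 -2.056
v -1.996 1.888 -1.374
v -3.476 1.913 -1.713
v -2.19 2.028 -1.031
v -3.668 1.869 -1.344
v -2.382 1.984 -0.662
v -3.819 1.649 -1.022
v -2.533 1.764 -0.34
v -3.9 1.297 -0.81
v -2.614 1.412 -0.128
v -3.894 0.883 -0.752
v -2.608 0.998 -0.07
v -3.803 0.488 -0.857
v -2.517 0.604 -0.175
v -3.644 0.192 -1.106
v -2.358 0.307 -0.424
v -3.45 0.052 -1.449
v -2.164 0.167 -0.767
v -3.258 0.096 -1.818
v -1.972 0.211 -1.136
v -3.107 0.316 -2.14
v -1.821 0.431 -1.458
v -1.541 -2.821 0.862
v -0.5 -2.044 1.989
v -1.912 -1.436 0.249
v -0.872 -0.658 1.376
v -0.788 -2.902 0.224
v 0.252 -2.124 1.351
v -1.16 -1.516 -0.389
v -0.119 -0.739 0.738
v 1.345 -2.094 -2.363
v 1.683 -1.884 -1.68
v -0.227 -1.236 -0.935
v -0.565 -1.446 -1.617
v 1.696 -1.499 -1.98
v -0.213 -0.851 -1.234
v 1.576 -1.342 -2.426
v -0.334 -0.693 -1.681
v 1.367 -1.471 -2.848
v -0.543 -0.823 -2.102
v 1.149 -1.839 -3.085
v -0.76 -1.19 -2.339
v 1.007 -2.304 -3.045
v -0.903 -1.656 -2.3
v 0.993 -2.689 -2.746
v -0.916 -2.041 -2
v 1.114 -2.847 -2.299
v -0.796 -2.198 -1.554
v 1.323 -2.717 -1.878
v -0.587 -2.069 -1.132
v 1.54 -2.35 -1.641
v -0.369 -1.701 -0.895
v 1.7 -0.416 -1.514
v 1.553 -0.393 -0.454
v 1.324 0.309 -1.582
v 1.177 0.332 -0.523
v 3.403 0.488 -1.297
v 3.256 0.511 -0.238
v 3.027 1.213 -1.366
v 2.88 1.236 -0.306
v 2.071 -0.479 -1.694
v 3.232 -0.229 -1.335
v 2.768 -1.831 -3.005
v 3.929 -1.581 -2.646
v 3.152 -2.162 -1.873
v 2.721 -1.327 -1.063
v 3.279 -0.733 -3.277
v 2.848 0.102 -2.467
v 3.979 -0.386 -2.313
v 3.9 -1.269 -1.445
v 2.1 -0.791 -2.895
v 2.021 -1.674 -2.027
v 2.59 -0.236 -1.399
v 3.41 -1.824 -2.941
v 2.953 -2.166 -2.486
v 3.635 -2.019 -2.275
v 2.29 -0.881 -1.239
v 2.972 -0.734 -1.028
v 2.925 -1.87 -1.344
v 3.028 -1.326 -3.312
v 3.71 -1.179 -3.101
v 2.365 -0.041 -2.065
v 3.047 0.106 -1.854
v 3.075 -0.19 -2.996
v 3.712 -0.181 -1.763
v 4.121 -0.975 -2.534
v 3.739 -0.477 -2.905
v 3.486 0.014 -2.429
v 3.665 -0.7 -1.253
v 4.075 -1.494 -2.024
v 3.618 -1.836 -1.569
v 3.365 -1.345 -1.093
v 4.104 -0.792 -1.828
v 1.925 -0.566 -2.316
v 2.335 -1.36 -3.087
v 2.635 -0.715 -3.247
v 2.382 -0.224 -2.771
v 1.879 -1.085 -1.806
v 2.288 -1.879 -2.577
v 2.514 -2.074 -1.911
v 2.261 -1.583 -1.435
v 1.896 -1.268 -2.512
f 2 1 5
f 2 5 3
f 3 5 6
f 3 6 4
f 5 1 7
f 5 7 6
f 6 7 8
f 6 8 4
f 7 1 9
f 7 9 8
f 8 9 10
f 8 10 4
f 9 1 11
f 9 11 10
f 10 11 12
f 10 12 4
f 11 1 13
f 11 13 12
f 12 13 14
f 12 14 4
f 13 1 15
f 13 15 14
f 14 15 16
f 14 16 4
f 15 1 17
f 15 17 16
f 16 17 18
f 16 18 4
f 17 1 19
f 17 19 18
f 18 19 20
f 18 20 4
f 19 1 21
f 19 21 20
f 20 21 22
f 20 22 4
f 21 1 23
f 21 23 22
f 22 23 24
f 22 24 4
f 23 1 25
f 23 25 24
f 24 25 26
f 24 26 4
f 25 1 27
f 25 27 26
f 26 27 28
f 26 28 4
f 27 1 29
f 27 29 28
f 28 29 30
f 28 30 4
f 29 1 2
f 29 2 30
f 30 2 3
f 30 3 4
f 32 34 31
f 35 32 31
f 31 34 33
f 33 35 31
f 32 38 34
f 36 32 35
f 36 38 32
f 34 38 33
f 37 35 33
f 33 38 37
f 37 36 35
f 38 36 37
f 40 39 43
f 40 43 41
f 41 43 44
f 41 44 42
f 43 39 45
f 43 45 44
f 44 45 46
f 44 46 42
f 45 39 47
f 45 47 46
f 46 47 48
f 46 48 42
f 47 39 49
f 47 49 48
f 48 49 50
f 48 50 42
f 49 39 51
f 49 51 50
f 50 51 52
f 50 52 42
f 51 39 53
f 51 53 52
f 52 53 54
f 52 54 42
f 53 39 55
f 53 55 54
f 54 55 56
f 54 56 42
f 55 39 57
f 55 57 56
f 56 57 58
f 56 58 42
f 57 39 59
f 57 59 58
f 58 59 60
f 58 60 42
f 59 39 40
f 59 40 60
f 60 40 41
f 60 41 42
f 62 64 61
f 65 62 61
f 61 64 63
f 63 65 61
f 62 68 64
f 66 62 65
f 66 68 62
f 64 68 63
f 67 65 63
f 63 68 67
f 67 66 65
f 68 66 67
f 69 106 85
f 106 80 109
f 85 109 74
f 106 109 85
f 69 85 81
f 85 74 86
f 81 86 70
f 85 86 81
f 69 81 90
f 81 70 91
f 90 91 76
f 81 91 90
f 69 90 102
f 90 76 105
f 102 105 79
f 90 105 102
f 69 102 106
f 102 79 110
f 106 110 80
f 102 110 106
f 70 86 97
f 86 74 100
f 97 100 78
f 86 100 97
f 74 109 87
f 109 80 108
f 87 108 73
f 109 108 87
f 80 110 107
f 110 79 103
f 107 103 71
f 110 103 107
f 79 105 104
f 105 76 92
f 104 92 75
f 105 92 104
f 76 91 96
f 91 70 93
f 96 93 77
f 91 93 96
f 72 98 84
f 98 78 99
f 84 99 73
f 98 99 84
f 72 84 82
f 84 73 83
f 82 83 71
f 84 83 82
f 72 82 89
f 82 71 88
f 89 88 75
f 82 88 89
f 72 89 94
f 89 75 95
f 94 95 77
f 89 95 94
f 72 94 98
f 94 77 101
f 98 101 78
f 94 101 98
f 73 99 87
f 99 78 100
f 87 100 74
f 99 100 87
f 71 83 107
f 83 73 108
f 107 108 80
f 83 108 107
f 75 88 104
f 88 71 103
f 104 103 79
f 88 103 104
f 77 95 96
f 95 75 92
f 96 92 76
f 95 92 96
f 78 101 97
f 101 77 93
f 97 93 70
f 101 93 97



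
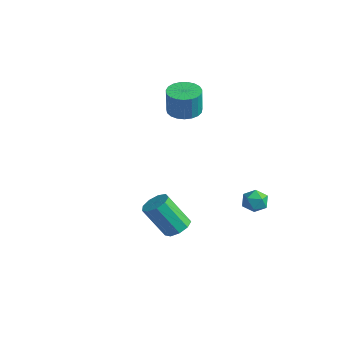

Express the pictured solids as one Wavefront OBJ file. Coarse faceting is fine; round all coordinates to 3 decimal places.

v 1.983 2.767 -2.487
v 2.318 2.376 -2.952
v 1.142 2.024 -2.468
v 1.477 1.633 -2.933
v 1.724 1.693 -2.288
v 2.245 2.152 -2.3
v 1.215 2.248 -3.12
v 1.736 2.707 -3.132
v 1.843 2.055 -3.344
v 2.158 1.712 -2.829
v 1.302 2.688 -2.591
v 1.617 2.345 -2.076
v 2.013 -2.825 -1.831
v 2.57 -3.226 -1.695
v 1.765 -3.835 -0.193
v 1.207 -3.435 -0.329
v 2.624 -2.796 -1.492
v 1.819 -3.405 0.011
v 2.392 -2.379 -1.447
v 1.587 -2.989 0.055
v 1.982 -2.172 -1.582
v 1.177 -2.781 -0.08
v 1.587 -2.27 -1.834
v 0.782 -2.879 -0.332
v 1.39 -2.628 -2.084
v 0.585 -3.237 -0.582
v 1.485 -3.078 -2.216
v 0.68 -3.688 -0.714
v 1.827 -3.41 -2.168
v 1.022 -4.02 -0.666
v 2.255 -3.469 -1.962
v 1.45 -4.078 -0.46
v -3.697 2.745 0.609
v -3.192 3.441 0.629
v -3.099 3.331 2.052
v -3.603 2.635 2.031
v -3.518 3.585 0.662
v -3.425 3.475 2.084
v -3.875 3.583 0.685
v -3.782 3.473 2.108
v -4.201 3.436 0.695
v -4.108 3.326 2.118
v -4.44 3.17 0.69
v -4.347 3.06 2.113
v -4.55 2.83 0.671
v -4.457 2.72 2.094
v -4.513 2.476 0.641
v -4.419 2.366 2.064
v -4.334 2.168 0.606
v -4.241 2.058 2.029
v -4.046 1.96 0.571
v -3.952 1.85 1.994
v -3.696 1.887 0.542
v -3.603 1.778 1.965
v -3.347 1.963 0.525
v -3.254 1.854 1.948
v -3.059 2.174 0.523
v -2.966 2.065 1.946
v -2.88 2.484 0.535
v -2.787 2.374 1.958
v -2.843 2.839 0.56
v -2.75 2.729 1.983
v -2.954 3.177 0.593
v -2.86 3.068 2.016
f 1 12 6
f 1 6 2
f 1 2 8
f 1 8 11
f 1 11 12
f 2 6 10
f 6 12 5
f 12 11 3
f 11 8 7
f 8 2 9
f 4 10 5
f 4 5 3
f 4 3 7
f 4 7 9
f 4 9 10
f 5 10 6
f 3 5 12
f 7 3 11
f 9 7 8
f 10 9 2
f 14 13 17
f 14 17 15
f 15 17 18
f 15 18 16
f 17 13 19
f 17 19 18
f 18 19 20
f 18 20 16
f 19 13 21
f 19 21 20
f 20 21 22
f 20 22 16
f 21 13 23
f 21 23 22
f 22 23 24
f 22 24 16
f 23 13 25
f 23 25 24
f 24 25 26
f 24 26 16
f 25 13 27
f 25 27 26
f 26 27 28
f 26 28 16
f 27 13 29
f 27 29 28
f 28 29 30
f 28 30 16
f 29 13 31
f 29 31 30
f 30 31 32
f 30 32 16
f 31 13 14
f 31 14 32
f 32 14 15
f 32 15 16
f 34 33 37
f 34 37 35
f 35 37 38
f 35 38 36
f 37 33 39
f 37 39 38
f 38 39 40
f 38 40 36
f 39 33 41
f 39 41 40
f 40 41 42
f 40 42 36
f 41 33 43
f 41 43 42
f 42 43 44
f 42 44 36
f 43 33 45
f 43 45 44
f 44 45 46
f 44 46 36
f 45 33 47
f 45 47 46
f 46 47 48
f 46 48 36
f 47 33 49
f 47 49 48
f 48 49 50
f 48 50 36
f 49 33 51
f 49 51 50
f 50 51 52
f 50 52 36
f 51 33 53
f 51 53 52
f 52 53 54
f 52 54 36
f 53 33 55
f 53 55 54
f 54 55 56
f 54 56 36
f 55 33 57
f 55 57 56
f 56 57 58
f 56 58 36
f 57 33 59
f 57 59 58
f 58 59 60
f 58 60 36
f 59 33 61
f 59 61 60
f 60 61 62
f 60 62 36
f 61 33 63
f 61 63 62
f 62 63 64
f 62 64 36
f 63 33 34
f 63 34 64
f 64 34 35
f 64 35 36



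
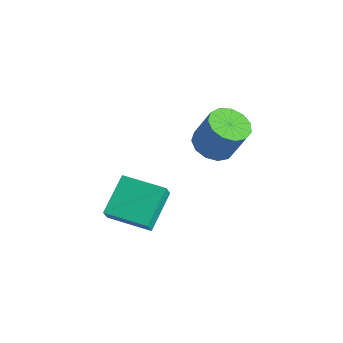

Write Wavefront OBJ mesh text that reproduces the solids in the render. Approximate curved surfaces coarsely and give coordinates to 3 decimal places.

v 1.192 -2.074 -2.844
v 1.434 -2.492 -2.049
v 0.454 -0.35 -1.714
v 0.696 -0.767 -0.919
v 3.164 -1.153 -2.961
v 3.406 -1.57 -2.166
v 2.426 0.572 -1.831
v 2.668 0.154 -1.036
v 1.838 3.688 -0.543
v 2.825 3.748 -0.977
v 3.59 4.071 0.81
v 2.602 4.012 1.243
v 2.601 4.313 -0.983
v 3.366 4.637 0.803
v 2.134 4.681 -0.85
v 2.899 5.004 0.937
v 1.573 4.733 -0.619
v 2.338 5.056 1.167
v 1.097 4.453 -0.364
v 1.861 4.777 1.422
v 0.855 3.931 -0.166
v 1.62 4.254 1.62
v 0.925 3.332 -0.088
v 1.69 3.655 1.698
v 1.285 2.846 -0.154
v 2.05 3.169 1.632
v 1.821 2.627 -0.344
v 2.586 2.95 1.443
v 2.361 2.745 -0.597
v 3.126 3.069 1.19
v 2.736 3.163 -0.833
v 3.501 3.486 0.954
f 2 4 1
f 5 2 1
f 1 4 3
f 3 5 1
f 2 8 4
f 6 2 5
f 6 8 2
f 4 8 3
f 7 5 3
f 3 8 7
f 7 6 5
f 8 6 7
f 10 9 13
f 10 13 11
f 11 13 14
f 11 14 12
f 13 9 15
f 13 15 14
f 14 15 16
f 14 16 12
f 15 9 17
f 15 17 16
f 16 17 18
f 16 18 12
f 17 9 19
f 17 19 18
f 18 19 20
f 18 20 12
f 19 9 21
f 19 21 20
f 20 21 22
f 20 22 12
f 21 9 23
f 21 23 22
f 22 23 24
f 22 24 12
f 23 9 25
f 23 25 24
f 24 25 26
f 24 26 12
f 25 9 27
f 25 27 26
f 26 27 28
f 26 28 12
f 27 9 29
f 27 29 28
f 28 29 30
f 28 30 12
f 29 9 31
f 29 31 30
f 30 31 32
f 30 32 12
f 31 9 10
f 31 10 32
f 32 10 11
f 32 11 12



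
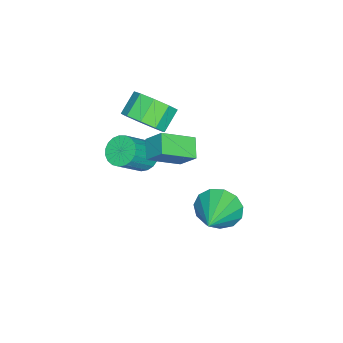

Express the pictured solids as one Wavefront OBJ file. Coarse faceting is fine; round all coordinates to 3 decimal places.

v -0.821 -2.737 -1.66
v -0.261 -2.878 -2.228
v 0.921 -3.424 -0.928
v 0.361 -3.283 -0.36
v -0.2 -2.557 -2.148
v 0.981 -3.103 -0.848
v -0.247 -2.266 -1.984
v 0.935 -2.812 -0.684
v -0.393 -2.057 -1.764
v 0.789 -2.603 -0.463
v -0.612 -1.966 -1.526
v 0.569 -2.512 -0.225
v -0.868 -2.008 -1.311
v 0.313 -2.554 -0.01
v -1.116 -2.176 -1.157
v 0.065 -2.722 0.144
v -1.313 -2.441 -1.089
v -0.131 -2.987 0.212
v -1.424 -2.757 -1.121
v -0.243 -3.303 0.18
v -1.431 -3.07 -1.245
v -0.25 -3.616 0.055
v -1.333 -3.325 -1.442
v -0.152 -3.871 -0.141
v -1.146 -3.479 -1.676
v 0.035 -4.025 -0.375
v -0.903 -3.504 -1.908
v 0.279 -4.05 -0.607
v -0.645 -3.397 -2.096
v 0.536 -3.943 -0.796
v -0.418 -3.175 -2.21
v 0.763 -3.721 -0.909
v 2.278 2.114 -0.395
v 2.711 1.737 -1.31
v 4.102 2.386 0.355
v 2.651 2.338 -1.383
v 2.473 2.868 -1.143
v 2.233 3.158 -0.665
v 2.008 3.117 -0.101
v 1.868 2.757 0.369
v 1.859 2.193 0.597
v 1.983 1.603 0.51
v 2.201 1.176 0.135
v 2.443 1.046 -0.407
v 2.634 1.256 -0.946
v -0.443 -0.78 -1.11
v -1.328 -1.191 -0.602
v -0.286 0.043 -0.169
v -1.17 -0.368 0.339
v 0.59 -1.952 -0.259
v -0.294 -2.363 0.249
v 0.748 -1.129 0.682
v -0.137 -1.54 1.19
v -0.827 -2.718 0.786
v -0.313 -3.242 1.592
v -1.319 -3.046 2.36
v -1.833 -2.522 1.554
v -0.153 -2.514 1.617
v -1.158 -2.319 2.385
v -0.307 -1.882 1.254
v -1.313 -1.686 2.022
v -0.706 -1.64 0.671
v -1.711 -1.445 1.44
v -1.161 -1.903 0.143
v -2.166 -1.708 0.911
v -1.46 -2.547 -0.085
v -2.465 -2.352 0.683
v -1.463 -3.271 0.095
v -2.468 -3.076 0.863
v -1.169 -3.736 0.598
v -2.174 -3.54 1.366
v -0.715 -3.724 1.189
v -1.72 -3.529 1.957
f 2 1 5
f 2 5 3
f 3 5 6
f 3 6 4
f 5 1 7
f 5 7 6
f 6 7 8
f 6 8 4
f 7 1 9
f 7 9 8
f 8 9 10
f 8 10 4
f 9 1 11
f 9 11 10
f 10 11 12
f 10 12 4
f 11 1 13
f 11 13 12
f 12 13 14
f 12 14 4
f 13 1 15
f 13 15 14
f 14 15 16
f 14 16 4
f 15 1 17
f 15 17 16
f 16 17 18
f 16 18 4
f 17 1 19
f 17 19 18
f 18 19 20
f 18 20 4
f 19 1 21
f 19 21 20
f 20 21 22
f 20 22 4
f 21 1 23
f 21 23 22
f 22 23 24
f 22 24 4
f 23 1 25
f 23 25 24
f 24 25 26
f 24 26 4
f 25 1 27
f 25 27 26
f 26 27 28
f 26 28 4
f 27 1 29
f 27 29 28
f 28 29 30
f 28 30 4
f 29 1 31
f 29 31 30
f 30 31 32
f 30 32 4
f 31 1 2
f 31 2 32
f 32 2 3
f 32 3 4
f 34 33 36
f 34 36 35
f 36 33 37
f 36 37 35
f 37 33 38
f 37 38 35
f 38 33 39
f 38 39 35
f 39 33 40
f 39 40 35
f 40 33 41
f 40 41 35
f 41 33 42
f 41 42 35
f 42 33 43
f 42 43 35
f 43 33 44
f 43 44 35
f 44 33 45
f 44 45 35
f 45 33 34
f 45 34 35
f 47 49 46
f 50 47 46
f 46 49 48
f 48 50 46
f 47 53 49
f 51 47 50
f 51 53 47
f 49 53 48
f 52 50 48
f 48 53 52
f 52 51 50
f 53 51 52
f 55 54 58
f 55 58 56
f 56 58 59
f 56 59 57
f 58 54 60
f 58 60 59
f 59 60 61
f 59 61 57
f 60 54 62
f 60 62 61
f 61 62 63
f 61 63 57
f 62 54 64
f 62 64 63
f 63 64 65
f 63 65 57
f 64 54 66
f 64 66 65
f 65 66 67
f 65 67 57
f 66 54 68
f 66 68 67
f 67 68 69
f 67 69 57
f 68 54 70
f 68 70 69
f 69 70 71
f 69 71 57
f 70 54 72
f 70 72 71
f 71 72 73
f 71 73 57
f 72 54 55
f 72 55 73
f 73 55 56
f 73 56 57



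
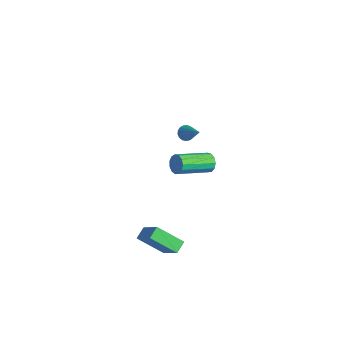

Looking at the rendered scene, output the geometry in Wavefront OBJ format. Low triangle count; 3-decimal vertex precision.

v 2.491 0.865 3.278
v 2.761 0.643 2.743
v 2.639 -1.388 3.526
v 2.369 -1.165 4.062
v 3.031 0.714 2.97
v 2.91 -1.317 3.754
v 3.13 0.834 3.296
v 3.008 -1.197 4.079
v 3.026 0.964 3.616
v 2.904 -1.067 4.399
v 2.752 1.062 3.829
v 2.63 -0.969 4.612
v 2.395 1.098 3.867
v 2.273 -0.933 4.65
v 2.069 1.06 3.718
v 1.947 -0.97 4.501
v 1.876 0.961 3.43
v 1.755 -1.07 4.213
v 1.879 0.831 3.093
v 1.758 -1.2 3.877
v 2.076 0.712 2.816
v 1.955 -1.319 3.599
v 2.405 0.642 2.685
v 2.283 -1.389 3.468
v 3.593 -3.599 -0.264
v 3.269 -2.951 0.099
v 2.142 -3.579 -1.596
v 1.818 -2.931 -1.234
v 4.602 -2.489 -1.346
v 4.278 -1.841 -0.984
v 3.151 -2.469 -2.679
v 2.827 -1.821 -2.316
v -4.485 3.819 -1.045
v -4.131 3.9 -1.471
v -3.055 3.841 0.145
v -4.198 4.148 -1.395
v -4.331 4.321 -1.239
v -4.499 4.378 -1.038
v -4.664 4.308 -0.839
v -4.787 4.125 -0.687
v -4.842 3.872 -0.617
v -4.815 3.607 -0.644
v -4.712 3.39 -0.764
v -4.557 3.272 -0.948
v -4.385 3.278 -1.154
v -4.237 3.409 -1.335
v -4.145 3.633 -1.449
f 2 1 5
f 2 5 3
f 3 5 6
f 3 6 4
f 5 1 7
f 5 7 6
f 6 7 8
f 6 8 4
f 7 1 9
f 7 9 8
f 8 9 10
f 8 10 4
f 9 1 11
f 9 11 10
f 10 11 12
f 10 12 4
f 11 1 13
f 11 13 12
f 12 13 14
f 12 14 4
f 13 1 15
f 13 15 14
f 14 15 16
f 14 16 4
f 15 1 17
f 15 17 16
f 16 17 18
f 16 18 4
f 17 1 19
f 17 19 18
f 18 19 20
f 18 20 4
f 19 1 21
f 19 21 20
f 20 21 22
f 20 22 4
f 21 1 23
f 21 23 22
f 22 23 24
f 22 24 4
f 23 1 2
f 23 2 24
f 24 2 3
f 24 3 4
f 26 28 25
f 29 26 25
f 25 28 27
f 27 29 25
f 26 32 28
f 30 26 29
f 30 32 26
f 28 32 27
f 31 29 27
f 27 32 31
f 31 30 29
f 32 30 31
f 34 33 36
f 34 36 35
f 36 33 37
f 36 37 35
f 37 33 38
f 37 38 35
f 38 33 39
f 38 39 35
f 39 33 40
f 39 40 35
f 40 33 41
f 40 41 35
f 41 33 42
f 41 42 35
f 42 33 43
f 42 43 35
f 43 33 44
f 43 44 35
f 44 33 45
f 44 45 35
f 45 33 46
f 45 46 35
f 46 33 47
f 46 47 35
f 47 33 34
f 47 34 35



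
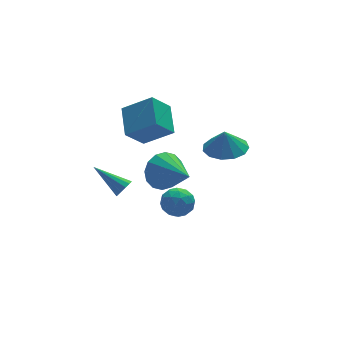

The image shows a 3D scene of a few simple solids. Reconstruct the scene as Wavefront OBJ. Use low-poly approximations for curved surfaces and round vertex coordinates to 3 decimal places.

v 3.584 2.334 1.661
v 4.623 2.469 1.723
v 3.516 2.346 2.759
v 4.386 3.01 1.702
v 3.894 3.337 1.669
v 3.303 3.345 1.633
v 2.802 3.032 1.605
v 2.548 2.498 1.596
v 2.624 1.911 1.607
v 3.004 1.459 1.636
v 3.568 1.284 1.672
v 4.137 1.443 1.705
v 4.53 1.884 1.724
v -0.952 2.93 3.348
v 0.229 2.208 4.282
v -0.589 4.385 4.011
v 0.593 3.664 4.945
v -0.013 3.156 2.335
v 1.169 2.435 3.269
v 0.351 4.612 2.998
v 1.532 3.89 3.932
v 0.125 -0.304 0.648
v 0.594 -0.162 1.28
v -0.394 -1.318 1.26
v 0.075 -1.176 1.892
v -0.516 -0.669 1.71
v -0.195 -0.042 1.331
v 0.395 -1.438 1.209
v 0.716 -0.811 0.83
v 0.76 -0.863 1.626
v 0.197 -0.387 1.936
v 0.003 -1.093 0.604
v -0.56 -0.617 0.914
v 0.405 -0.144 0.91
v -0.205 -1.336 1.63
v -0.552 -1.038 1.523
v -0.277 -0.954 1.894
v -0.058 -0.074 0.94
v 0.217 0.01 1.312
v -0.435 -0.288 1.565
v -0.017 -1.49 1.228
v 0.258 -1.406 1.6
v 0.477 -0.526 0.646
v 0.752 -0.442 1.017
v 0.635 -1.192 0.975
v 0.778 -0.472 1.485
v 0.473 -1.068 1.845
v 0.661 -1.222 1.443
v 0.85 -0.854 1.221
v 0.447 -0.193 1.667
v 0.142 -0.789 2.027
v -0.205 -0.491 1.92
v -0.016 -0.123 1.698
v 0.545 -0.605 1.871
v 0.058 -0.691 0.513
v -0.247 -1.287 0.873
v 0.216 -1.357 0.842
v 0.405 -0.989 0.62
v -0.273 -0.412 0.695
v -0.578 -1.008 1.055
v -0.65 -0.626 1.319
v -0.461 -0.258 1.097
v -0.345 -0.875 0.669
v -1.741 0.867 1.484
v -1.387 1.23 1.422
v -2.739 1.993 2.376
v -1.565 1.251 1.197
v -1.798 1.15 1.063
v -2.013 0.959 1.062
v -2.142 0.739 1.196
v -2.143 0.56 1.42
v -2.016 0.478 1.665
v -1.802 0.52 1.852
v -1.569 0.672 1.922
v -1.389 0.886 1.853
v -1.322 1.094 1.667
v 1.359 4.284 -0.794
v 2.087 4.163 -1.555
v 1.901 2.456 0.014
v 2.349 4.421 -1.147
v 2.346 4.642 -0.645
v 2.078 4.767 -0.183
v 1.618 4.762 0.116
v 1.088 4.63 0.171
v 0.631 4.404 -0.033
v 0.369 4.147 -0.44
v 0.373 3.926 -0.942
v 0.64 3.801 -1.405
v 1.1 3.805 -1.703
v 1.63 3.938 -1.758
f 2 1 4
f 2 4 3
f 4 1 5
f 4 5 3
f 5 1 6
f 5 6 3
f 6 1 7
f 6 7 3
f 7 1 8
f 7 8 3
f 8 1 9
f 8 9 3
f 9 1 10
f 9 10 3
f 10 1 11
f 10 11 3
f 11 1 12
f 11 12 3
f 12 1 13
f 12 13 3
f 13 1 2
f 13 2 3
f 15 17 14
f 18 15 14
f 14 17 16
f 16 18 14
f 15 21 17
f 19 15 18
f 19 21 15
f 17 21 16
f 20 18 16
f 16 21 20
f 20 19 18
f 21 19 20
f 22 59 38
f 59 33 62
f 38 62 27
f 59 62 38
f 22 38 34
f 38 27 39
f 34 39 23
f 38 39 34
f 22 34 43
f 34 23 44
f 43 44 29
f 34 44 43
f 22 43 55
f 43 29 58
f 55 58 32
f 43 58 55
f 22 55 59
f 55 32 63
f 59 63 33
f 55 63 59
f 23 39 50
f 39 27 53
f 50 53 31
f 39 53 50
f 27 62 40
f 62 33 61
f 40 61 26
f 62 61 40
f 33 63 60
f 63 32 56
f 60 56 24
f 63 56 60
f 32 58 57
f 58 29 45
f 57 45 28
f 58 45 57
f 29 44 49
f 44 23 46
f 49 46 30
f 44 46 49
f 25 51 37
f 51 31 52
f 37 52 26
f 51 52 37
f 25 37 35
f 37 26 36
f 35 36 24
f 37 36 35
f 25 35 42
f 35 24 41
f 42 41 28
f 35 41 42
f 25 42 47
f 42 28 48
f 47 48 30
f 42 48 47
f 25 47 51
f 47 30 54
f 51 54 31
f 47 54 51
f 26 52 40
f 52 31 53
f 40 53 27
f 52 53 40
f 24 36 60
f 36 26 61
f 60 61 33
f 36 61 60
f 28 41 57
f 41 24 56
f 57 56 32
f 41 56 57
f 30 48 49
f 48 28 45
f 49 45 29
f 48 45 49
f 31 54 50
f 54 30 46
f 50 46 23
f 54 46 50
f 65 64 67
f 65 67 66
f 67 64 68
f 67 68 66
f 68 64 69
f 68 69 66
f 69 64 70
f 69 70 66
f 70 64 71
f 70 71 66
f 71 64 72
f 71 72 66
f 72 64 73
f 72 73 66
f 73 64 74
f 73 74 66
f 74 64 75
f 74 75 66
f 75 64 76
f 75 76 66
f 76 64 65
f 76 65 66
f 78 77 80
f 78 80 79
f 80 77 81
f 80 81 79
f 81 77 82
f 81 82 79
f 82 77 83
f 82 83 79
f 83 77 84
f 83 84 79
f 84 77 85
f 84 85 79
f 85 77 86
f 85 86 79
f 86 77 87
f 86 87 79
f 87 77 88
f 87 88 79
f 88 77 89
f 88 89 79
f 89 77 90
f 89 90 79
f 90 77 78
f 90 78 79



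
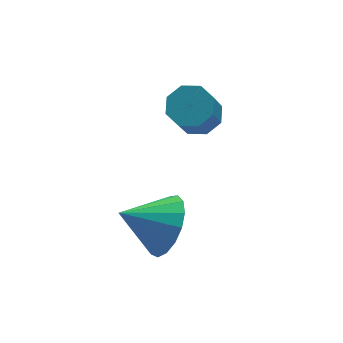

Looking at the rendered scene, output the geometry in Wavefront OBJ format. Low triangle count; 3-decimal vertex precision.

v -0.958 -3.228 -3.987
v -0.449 -2.354 -3.67
v -2.222 -2.772 -3.213
v -0.666 -2.217 -4.107
v -0.951 -2.311 -4.517
v -1.237 -2.615 -4.805
v -1.459 -3.06 -4.905
v -1.567 -3.543 -4.795
v -1.535 -3.955 -4.5
v -1.371 -4.2 -4.087
v -1.112 -4.222 -3.651
v -0.819 -4.017 -3.292
v -0.557 -3.631 -3.092
v -0.387 -3.153 -3.097
v -0.348 -2.692 -3.306
v 1.505 -0.033 -2.7
v 2.023 0.332 -2.281
v 1.454 -0.301 -1.022
v 0.935 -0.667 -1.44
v 1.534 0.64 -2.348
v 0.965 0.006 -1.089
v 1.028 0.553 -2.62
v 0.458 -0.08 -1.361
v 0.801 0.123 -2.939
v 0.231 -0.511 -1.68
v 0.986 -0.399 -3.118
v 0.417 -1.032 -1.859
v 1.475 -0.706 -3.051
v 0.906 -1.34 -1.792
v 1.982 -0.62 -2.779
v 1.412 -1.253 -1.52
v 2.209 -0.189 -2.46
v 1.639 -0.823 -1.201
f 2 1 4
f 2 4 3
f 4 1 5
f 4 5 3
f 5 1 6
f 5 6 3
f 6 1 7
f 6 7 3
f 7 1 8
f 7 8 3
f 8 1 9
f 8 9 3
f 9 1 10
f 9 10 3
f 10 1 11
f 10 11 3
f 11 1 12
f 11 12 3
f 12 1 13
f 12 13 3
f 13 1 14
f 13 14 3
f 14 1 15
f 14 15 3
f 15 1 2
f 15 2 3
f 17 16 20
f 17 20 18
f 18 20 21
f 18 21 19
f 20 16 22
f 20 22 21
f 21 22 23
f 21 23 19
f 22 16 24
f 22 24 23
f 23 24 25
f 23 25 19
f 24 16 26
f 24 26 25
f 25 26 27
f 25 27 19
f 26 16 28
f 26 28 27
f 27 28 29
f 27 29 19
f 28 16 30
f 28 30 29
f 29 30 31
f 29 31 19
f 30 16 32
f 30 32 31
f 31 32 33
f 31 33 19
f 32 16 17
f 32 17 33
f 33 17 18
f 33 18 19



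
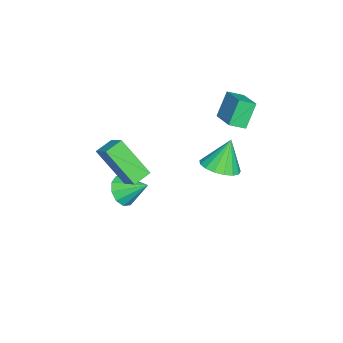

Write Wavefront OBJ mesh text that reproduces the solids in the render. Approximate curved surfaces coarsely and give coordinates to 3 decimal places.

v 0.571 -4.483 -3.807
v 0.855 -4.091 -4.481
v 0.729 -3.337 -3.073
v 0.346 -4.031 -4.465
v -0.077 -4.144 -4.198
v -0.253 -4.386 -3.781
v -0.114 -4.666 -3.374
v 0.287 -4.875 -3.132
v 0.796 -4.935 -3.148
v 1.22 -4.823 -3.415
v 1.395 -4.58 -3.832
v 1.256 -4.301 -4.239
v 2.834 0.259 0.596
v 3.656 0.193 0.901
v 2.346 0.601 1.984
v 3.622 0.598 0.79
v 3.408 0.925 0.634
v 3.061 1.1 0.469
v 2.663 1.082 0.334
v 2.304 0.875 0.258
v 2.066 0.528 0.26
v 2.004 0.119 0.339
v 2.132 -0.258 0.477
v 2.421 -0.516 0.642
v 2.804 -0.597 0.796
v 3.194 -0.482 0.905
v 3.502 -0.196 0.943
v 3.252 -2.989 -0.065
v 3.003 -4.242 1.538
v 3.857 -2.391 0.497
v 3.607 -3.643 2.101
v 3.953 -3.457 -0.321
v 3.703 -4.709 1.283
v 4.557 -2.858 0.242
v 4.308 -4.111 1.845
v -1.655 0.269 1.738
v -1.347 -0.4 2.075
v -0.472 1.048 2.199
v -0.164 0.379 2.536
v -1.016 -0.019 0.584
v -0.708 -0.688 0.921
v 0.167 0.76 1.045
v 0.475 0.091 1.382
f 2 1 4
f 2 4 3
f 4 1 5
f 4 5 3
f 5 1 6
f 5 6 3
f 6 1 7
f 6 7 3
f 7 1 8
f 7 8 3
f 8 1 9
f 8 9 3
f 9 1 10
f 9 10 3
f 10 1 11
f 10 11 3
f 11 1 12
f 11 12 3
f 12 1 2
f 12 2 3
f 14 13 16
f 14 16 15
f 16 13 17
f 16 17 15
f 17 13 18
f 17 18 15
f 18 13 19
f 18 19 15
f 19 13 20
f 19 20 15
f 20 13 21
f 20 21 15
f 21 13 22
f 21 22 15
f 22 13 23
f 22 23 15
f 23 13 24
f 23 24 15
f 24 13 25
f 24 25 15
f 25 13 26
f 25 26 15
f 26 13 27
f 26 27 15
f 27 13 14
f 27 14 15
f 29 31 28
f 32 29 28
f 28 31 30
f 30 32 28
f 29 35 31
f 33 29 32
f 33 35 29
f 31 35 30
f 34 32 30
f 30 35 34
f 34 33 32
f 35 33 34
f 37 39 36
f 40 37 36
f 36 39 38
f 38 40 36
f 37 43 39
f 41 37 40
f 41 43 37
f 39 43 38
f 42 40 38
f 38 43 42
f 42 41 40
f 43 41 42



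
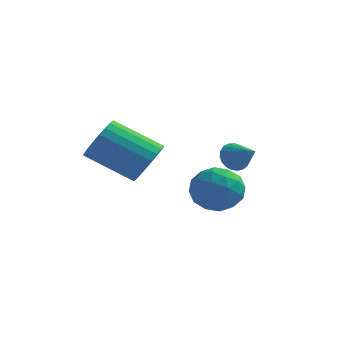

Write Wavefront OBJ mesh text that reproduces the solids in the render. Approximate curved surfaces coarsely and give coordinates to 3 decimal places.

v 0.581 1.931 -3.652
v 1.227 1.245 -3.289
v -0.627 0.835 -3.571
v 0.019 0.149 -3.208
v -0.243 0.944 -2.644
v 0.504 1.622 -2.694
v 0.096 0.458 -4.166
v 0.843 1.136 -4.216
v 0.927 0.335 -3.606
v 0.718 0.636 -2.666
v -0.118 1.444 -4.194
v -0.327 1.745 -3.254
v 1.01 1.684 -3.477
v -0.41 0.396 -3.383
v -0.564 0.863 -3.051
v -0.184 0.46 -2.838
v 0.585 1.906 -3.128
v 0.965 1.503 -2.914
v 0.1 1.326 -2.536
v -0.365 0.577 -3.946
v 0.015 0.174 -3.732
v 0.784 1.62 -4.022
v 1.164 1.217 -3.809
v 0.5 0.754 -4.324
v 1.214 0.746 -3.451
v 0.504 0.102 -3.403
v 0.549 0.284 -3.966
v 0.988 0.682 -3.996
v 1.09 0.923 -2.898
v 0.38 0.279 -2.85
v 0.226 0.746 -2.519
v 0.665 1.144 -2.548
v 0.914 0.388 -3.085
v 0.22 1.801 -4.01
v -0.49 1.157 -3.962
v -0.065 0.936 -4.312
v 0.374 1.334 -4.341
v 0.096 1.978 -3.457
v -0.614 1.334 -3.409
v -0.388 1.398 -2.864
v 0.051 1.796 -2.894
v -0.314 1.692 -3.775
v 1.111 0.43 -1.637
v 1.495 0.644 -2.045
v 1.989 -0.13 -1.103
v 1.501 0.821 -1.869
v 1.44 0.931 -1.654
v 1.322 0.954 -1.435
v 1.167 0.886 -1.251
v 1.003 0.739 -1.134
v 0.857 0.539 -1.104
v 0.755 0.32 -1.166
v 0.715 0.12 -1.309
v 0.743 -0.027 -1.509
v 0.834 -0.095 -1.731
v 0.974 -0.072 -1.937
v 1.137 0.038 -2.09
v 1.295 0.215 -2.166
v 1.422 0.43 -2.15
v -1.391 -0.902 -1.799
v -0.922 -1.049 -1.045
v -2.62 -1.245 -0.027
v -3.089 -1.098 -0.781
v -0.957 -0.7 -1.037
v -2.655 -0.896 -0.019
v -1.058 -0.381 -1.145
v -2.757 -0.577 -0.126
v -1.21 -0.142 -1.352
v -2.909 -0.338 -0.334
v -1.39 -0.019 -1.627
v -3.088 -0.215 -0.609
v -1.569 -0.029 -1.929
v -3.268 -0.225 -0.911
v -1.722 -0.173 -2.211
v -3.42 -0.369 -1.192
v -1.824 -0.428 -2.43
v -3.522 -0.624 -1.412
v -1.86 -0.755 -2.553
v -3.558 -0.951 -1.535
v -1.825 -1.104 -2.561
v -3.523 -1.3 -1.543
v -1.723 -1.423 -2.454
v -3.422 -1.619 -1.435
v -1.571 -1.662 -2.246
v -3.27 -1.858 -1.228
v -1.392 -1.785 -1.971
v -3.09 -1.981 -0.953
v -1.212 -1.775 -1.669
v -2.911 -1.971 -0.651
v -1.06 -1.631 -1.388
v -2.758 -1.827 -0.369
v -0.958 -1.376 -1.168
v -2.656 -1.572 -0.15
f 1 38 17
f 38 12 41
f 17 41 6
f 38 41 17
f 1 17 13
f 17 6 18
f 13 18 2
f 17 18 13
f 1 13 22
f 13 2 23
f 22 23 8
f 13 23 22
f 1 22 34
f 22 8 37
f 34 37 11
f 22 37 34
f 1 34 38
f 34 11 42
f 38 42 12
f 34 42 38
f 2 18 29
f 18 6 32
f 29 32 10
f 18 32 29
f 6 41 19
f 41 12 40
f 19 40 5
f 41 40 19
f 12 42 39
f 42 11 35
f 39 35 3
f 42 35 39
f 11 37 36
f 37 8 24
f 36 24 7
f 37 24 36
f 8 23 28
f 23 2 25
f 28 25 9
f 23 25 28
f 4 30 16
f 30 10 31
f 16 31 5
f 30 31 16
f 4 16 14
f 16 5 15
f 14 15 3
f 16 15 14
f 4 14 21
f 14 3 20
f 21 20 7
f 14 20 21
f 4 21 26
f 21 7 27
f 26 27 9
f 21 27 26
f 4 26 30
f 26 9 33
f 30 33 10
f 26 33 30
f 5 31 19
f 31 10 32
f 19 32 6
f 31 32 19
f 3 15 39
f 15 5 40
f 39 40 12
f 15 40 39
f 7 20 36
f 20 3 35
f 36 35 11
f 20 35 36
f 9 27 28
f 27 7 24
f 28 24 8
f 27 24 28
f 10 33 29
f 33 9 25
f 29 25 2
f 33 25 29
f 44 43 46
f 44 46 45
f 46 43 47
f 46 47 45
f 47 43 48
f 47 48 45
f 48 43 49
f 48 49 45
f 49 43 50
f 49 50 45
f 50 43 51
f 50 51 45
f 51 43 52
f 51 52 45
f 52 43 53
f 52 53 45
f 53 43 54
f 53 54 45
f 54 43 55
f 54 55 45
f 55 43 56
f 55 56 45
f 56 43 57
f 56 57 45
f 57 43 58
f 57 58 45
f 58 43 59
f 58 59 45
f 59 43 44
f 59 44 45
f 61 60 64
f 61 64 62
f 62 64 65
f 62 65 63
f 64 60 66
f 64 66 65
f 65 66 67
f 65 67 63
f 66 60 68
f 66 68 67
f 67 68 69
f 67 69 63
f 68 60 70
f 68 70 69
f 69 70 71
f 69 71 63
f 70 60 72
f 70 72 71
f 71 72 73
f 71 73 63
f 72 60 74
f 72 74 73
f 73 74 75
f 73 75 63
f 74 60 76
f 74 76 75
f 75 76 77
f 75 77 63
f 76 60 78
f 76 78 77
f 77 78 79
f 77 79 63
f 78 60 80
f 78 80 79
f 79 80 81
f 79 81 63
f 80 60 82
f 80 82 81
f 81 82 83
f 81 83 63
f 82 60 84
f 82 84 83
f 83 84 85
f 83 85 63
f 84 60 86
f 84 86 85
f 85 86 87
f 85 87 63
f 86 60 88
f 86 88 87
f 87 88 89
f 87 89 63
f 88 60 90
f 88 90 89
f 89 90 91
f 89 91 63
f 90 60 92
f 90 92 91
f 91 92 93
f 91 93 63
f 92 60 61
f 92 61 93
f 93 61 62
f 93 62 63

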